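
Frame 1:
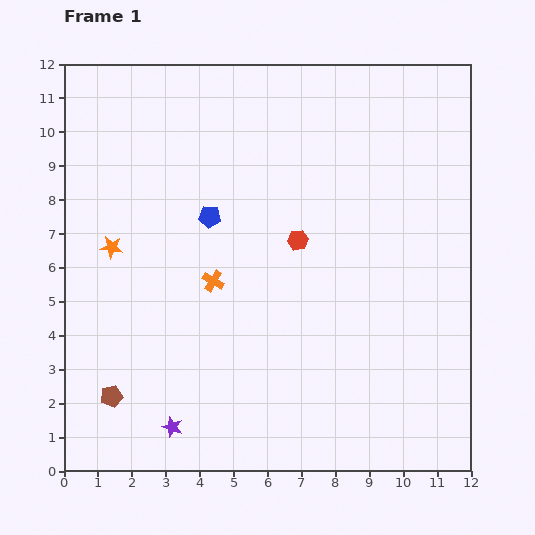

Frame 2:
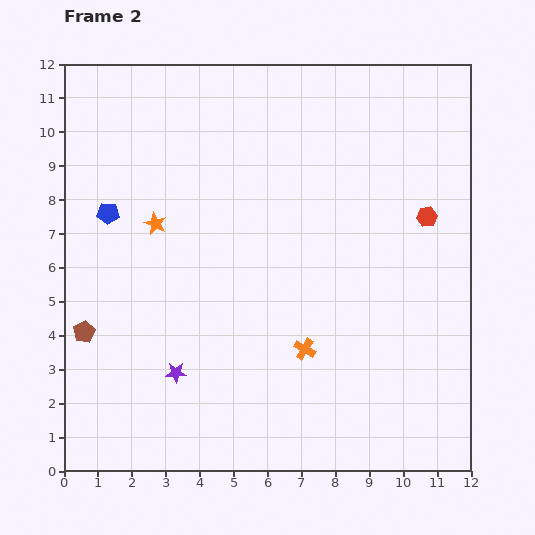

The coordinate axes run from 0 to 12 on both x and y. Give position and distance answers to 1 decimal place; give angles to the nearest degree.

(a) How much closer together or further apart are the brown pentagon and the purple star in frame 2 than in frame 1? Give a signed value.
+1.0

Distance in frame 1: 2.0. Distance in frame 2: 3.0.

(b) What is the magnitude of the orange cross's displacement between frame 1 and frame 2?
3.4

The orange cross moved from (4.4, 5.6) to (7.1, 3.6), a distance of √(2.7² + 2.0²) ≈ 3.4.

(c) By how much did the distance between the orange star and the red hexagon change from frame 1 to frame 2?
+2.5

Distance in frame 1: 5.5. Distance in frame 2: 8.0.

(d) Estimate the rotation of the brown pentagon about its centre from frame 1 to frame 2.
15° counter-clockwise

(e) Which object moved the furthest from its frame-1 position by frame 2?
the red hexagon

(moved 3.9; next 3.4)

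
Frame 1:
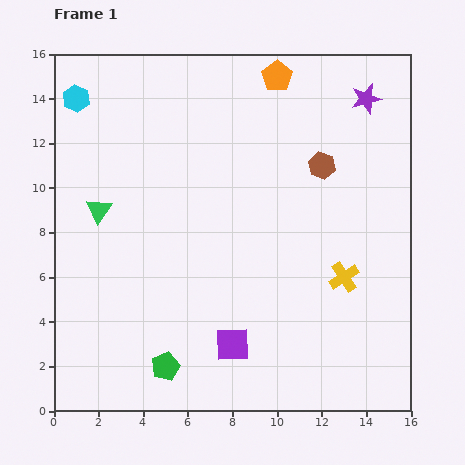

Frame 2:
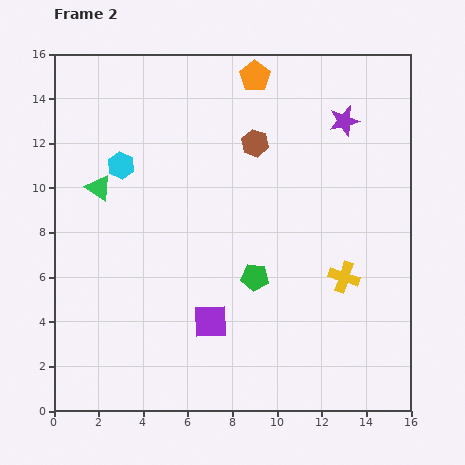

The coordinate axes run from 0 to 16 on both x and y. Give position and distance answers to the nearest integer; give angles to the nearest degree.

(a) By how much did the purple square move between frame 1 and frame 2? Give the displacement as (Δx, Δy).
(-1, 1)

The purple square was at (8, 3) in frame 1 and (7, 4) in frame 2.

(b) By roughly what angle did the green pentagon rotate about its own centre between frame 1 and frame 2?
29° clockwise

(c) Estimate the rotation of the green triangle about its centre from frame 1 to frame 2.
31° counter-clockwise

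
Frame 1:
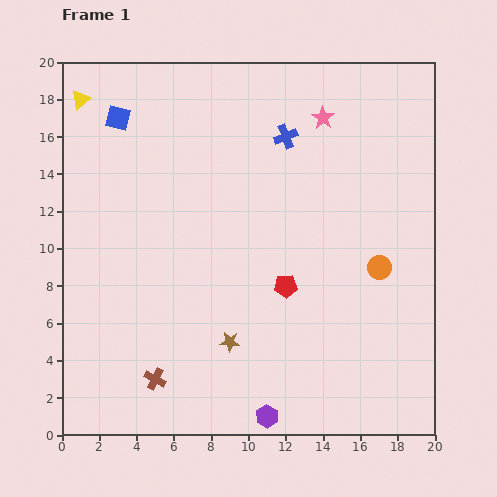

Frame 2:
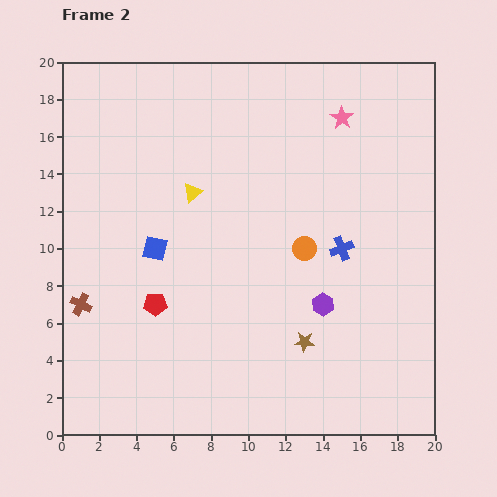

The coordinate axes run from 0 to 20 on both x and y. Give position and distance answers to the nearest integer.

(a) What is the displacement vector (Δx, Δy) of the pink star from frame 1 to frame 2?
(1, 0)

The pink star was at (14, 17) in frame 1 and (15, 17) in frame 2.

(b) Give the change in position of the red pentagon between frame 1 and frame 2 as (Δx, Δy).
(-7, -1)

The red pentagon was at (12, 8) in frame 1 and (5, 7) in frame 2.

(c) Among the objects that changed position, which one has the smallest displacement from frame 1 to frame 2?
the pink star

(moved 1)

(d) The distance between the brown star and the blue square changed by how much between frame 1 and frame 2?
-4

Distance in frame 1: 13. Distance in frame 2: 9.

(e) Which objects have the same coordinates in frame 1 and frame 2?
none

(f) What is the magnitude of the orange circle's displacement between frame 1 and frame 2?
4

The orange circle moved from (17, 9) to (13, 10), a distance of √(4² + 1²) ≈ 4.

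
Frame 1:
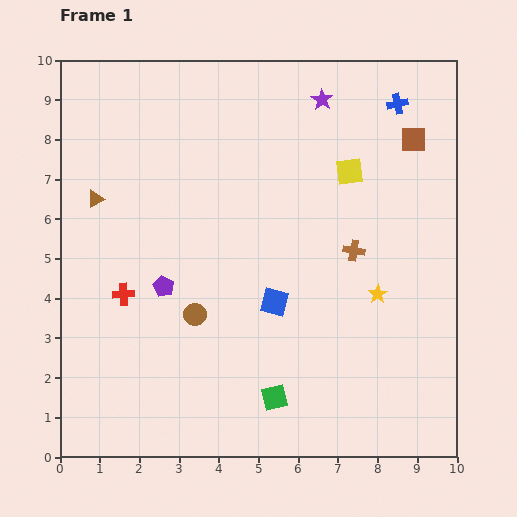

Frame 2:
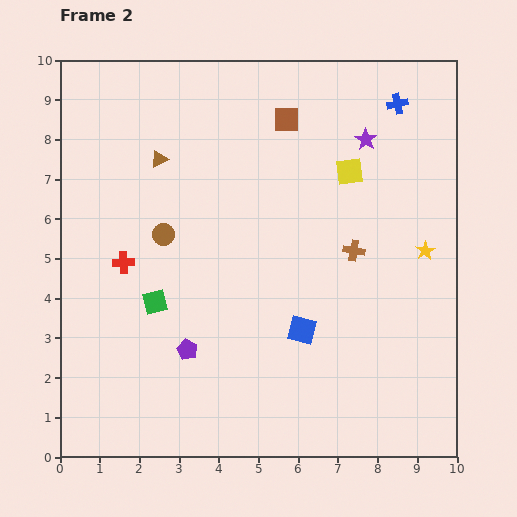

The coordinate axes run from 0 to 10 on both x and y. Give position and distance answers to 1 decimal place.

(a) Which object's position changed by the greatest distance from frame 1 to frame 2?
the green square

(moved 3.8; next 3.2)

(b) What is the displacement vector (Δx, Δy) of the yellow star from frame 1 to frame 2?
(1.2, 1.1)

The yellow star was at (8.0, 4.1) in frame 1 and (9.2, 5.2) in frame 2.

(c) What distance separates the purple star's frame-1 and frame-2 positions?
1.5

The purple star moved from (6.6, 9.0) to (7.7, 8.0), a distance of √(1.1² + 1.0²) ≈ 1.5.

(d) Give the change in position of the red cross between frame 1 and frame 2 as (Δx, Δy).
(0.0, 0.8)

The red cross was at (1.6, 4.1) in frame 1 and (1.6, 4.9) in frame 2.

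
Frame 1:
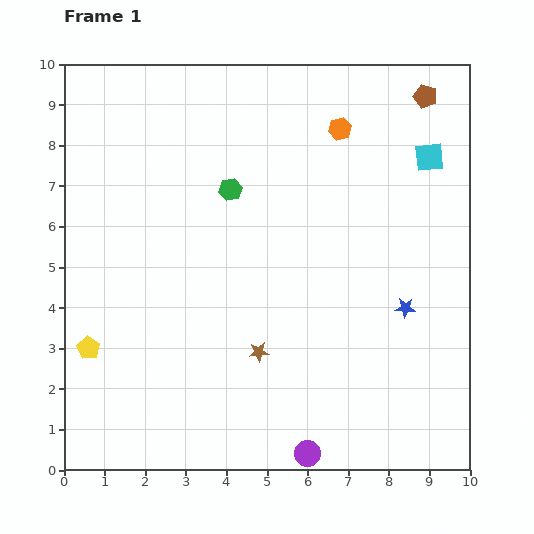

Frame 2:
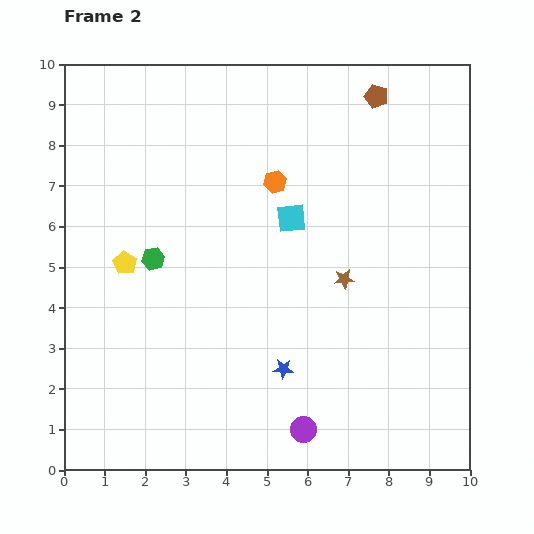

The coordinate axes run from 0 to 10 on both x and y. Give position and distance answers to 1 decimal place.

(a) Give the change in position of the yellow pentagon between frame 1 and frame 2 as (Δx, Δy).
(0.9, 2.1)

The yellow pentagon was at (0.6, 3.0) in frame 1 and (1.5, 5.1) in frame 2.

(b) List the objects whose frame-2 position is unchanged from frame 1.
none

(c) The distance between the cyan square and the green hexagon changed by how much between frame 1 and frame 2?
-1.5

Distance in frame 1: 5.0. Distance in frame 2: 3.5.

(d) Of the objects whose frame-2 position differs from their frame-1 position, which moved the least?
the purple circle

(moved 0.6)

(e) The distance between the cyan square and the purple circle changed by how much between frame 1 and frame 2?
-2.7

Distance in frame 1: 7.9. Distance in frame 2: 5.2.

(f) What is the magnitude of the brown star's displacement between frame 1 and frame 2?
2.8

The brown star moved from (4.8, 2.9) to (6.9, 4.7), a distance of √(2.1² + 1.8²) ≈ 2.8.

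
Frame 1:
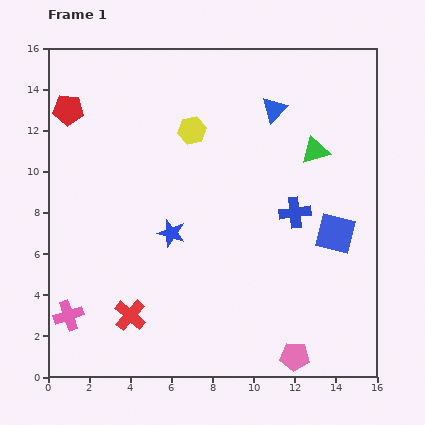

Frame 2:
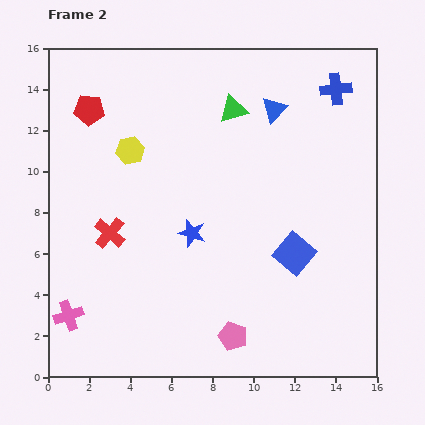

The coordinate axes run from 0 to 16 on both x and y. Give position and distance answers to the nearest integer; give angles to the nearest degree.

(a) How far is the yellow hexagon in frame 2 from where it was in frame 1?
3

The yellow hexagon moved from (7, 12) to (4, 11), a distance of √(3² + 1²) ≈ 3.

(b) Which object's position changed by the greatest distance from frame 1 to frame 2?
the blue cross

(moved 6; next 4)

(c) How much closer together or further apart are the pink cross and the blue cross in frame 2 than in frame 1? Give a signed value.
+5

Distance in frame 1: 12. Distance in frame 2: 17.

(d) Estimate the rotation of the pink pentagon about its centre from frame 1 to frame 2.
16° clockwise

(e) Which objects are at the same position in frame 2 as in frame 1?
the blue triangle, the pink cross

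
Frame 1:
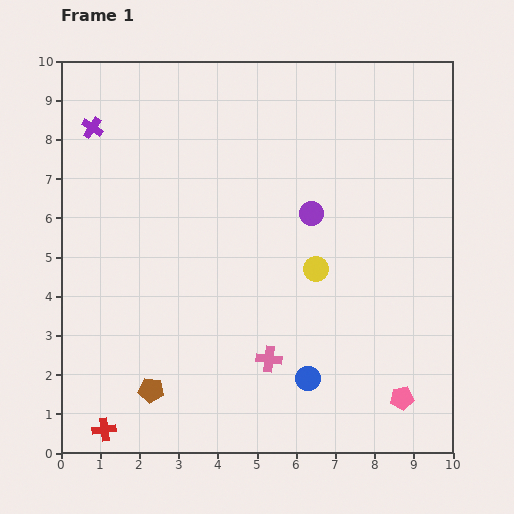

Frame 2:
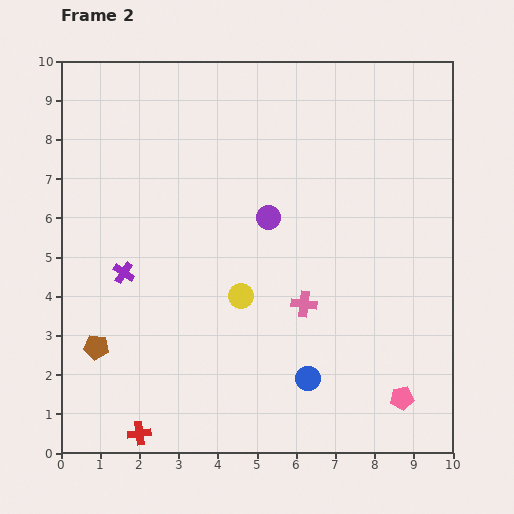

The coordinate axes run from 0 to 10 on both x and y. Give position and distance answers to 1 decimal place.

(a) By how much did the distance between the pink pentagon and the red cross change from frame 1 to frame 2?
-0.8

Distance in frame 1: 7.6. Distance in frame 2: 6.8.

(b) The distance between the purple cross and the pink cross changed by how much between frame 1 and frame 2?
-2.7

Distance in frame 1: 7.4. Distance in frame 2: 4.7.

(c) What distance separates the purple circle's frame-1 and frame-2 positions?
1.1

The purple circle moved from (6.4, 6.1) to (5.3, 6.0), a distance of √(1.1² + 0.1²) ≈ 1.1.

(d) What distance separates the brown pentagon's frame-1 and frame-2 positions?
1.8

The brown pentagon moved from (2.3, 1.6) to (0.9, 2.7), a distance of √(1.4² + 1.1²) ≈ 1.8.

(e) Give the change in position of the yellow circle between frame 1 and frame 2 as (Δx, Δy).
(-1.9, -0.7)

The yellow circle was at (6.5, 4.7) in frame 1 and (4.6, 4.0) in frame 2.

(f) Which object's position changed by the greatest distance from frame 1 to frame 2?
the purple cross

(moved 3.8; next 2.0)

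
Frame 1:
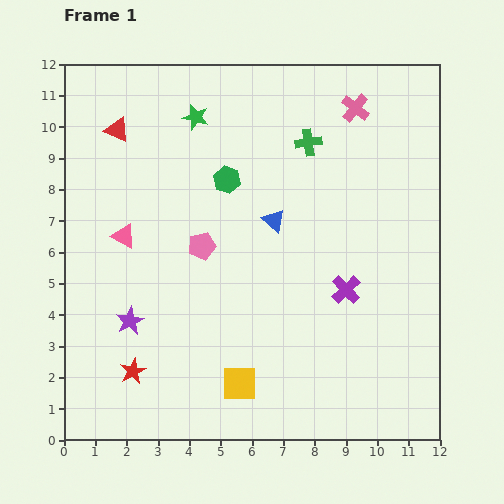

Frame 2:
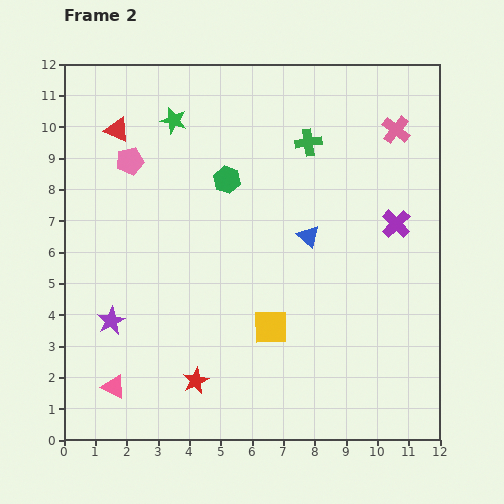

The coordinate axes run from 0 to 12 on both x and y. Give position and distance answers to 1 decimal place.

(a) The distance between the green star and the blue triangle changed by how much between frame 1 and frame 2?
+1.6

Distance in frame 1: 4.1. Distance in frame 2: 5.7.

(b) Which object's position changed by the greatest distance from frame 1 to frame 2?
the pink triangle

(moved 4.8; next 3.5)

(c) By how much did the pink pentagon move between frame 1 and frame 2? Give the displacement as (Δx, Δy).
(-2.3, 2.7)

The pink pentagon was at (4.4, 6.2) in frame 1 and (2.1, 8.9) in frame 2.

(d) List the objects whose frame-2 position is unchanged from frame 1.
the red triangle, the green cross, the green hexagon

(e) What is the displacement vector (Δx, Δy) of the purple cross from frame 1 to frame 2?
(1.6, 2.1)

The purple cross was at (9.0, 4.8) in frame 1 and (10.6, 6.9) in frame 2.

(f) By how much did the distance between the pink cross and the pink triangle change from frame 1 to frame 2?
+3.7

Distance in frame 1: 8.5. Distance in frame 2: 12.2.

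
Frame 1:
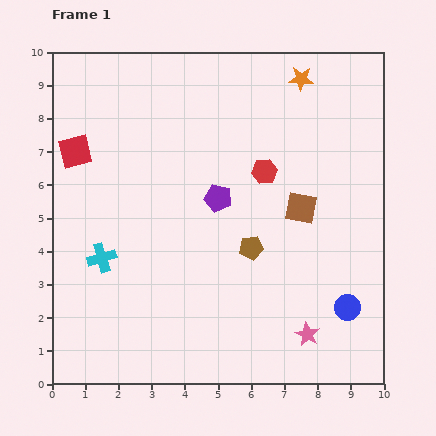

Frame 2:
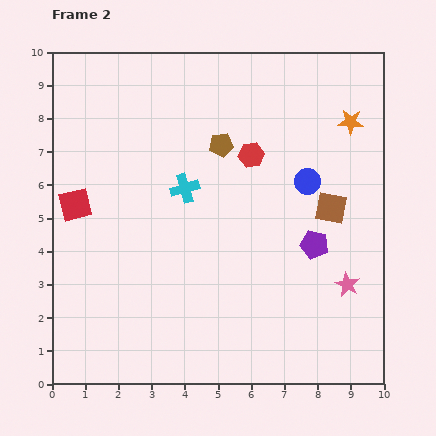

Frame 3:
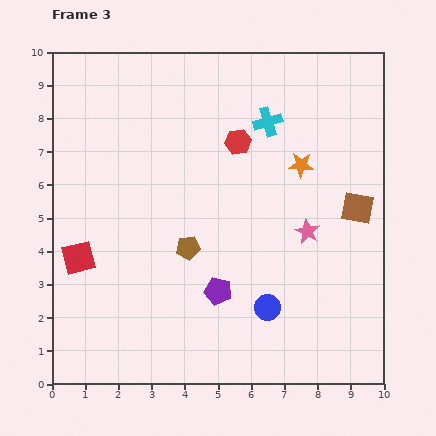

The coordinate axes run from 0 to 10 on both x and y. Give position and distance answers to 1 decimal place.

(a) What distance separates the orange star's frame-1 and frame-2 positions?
2.0

The orange star moved from (7.5, 9.2) to (9.0, 7.9), a distance of √(1.5² + 1.3²) ≈ 2.0.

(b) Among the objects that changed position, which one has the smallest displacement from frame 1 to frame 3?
the red hexagon

(moved 1.2)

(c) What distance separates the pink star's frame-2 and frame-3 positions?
2.0

The pink star moved from (8.9, 3.0) to (7.7, 4.6), a distance of √(1.2² + 1.6²) ≈ 2.0.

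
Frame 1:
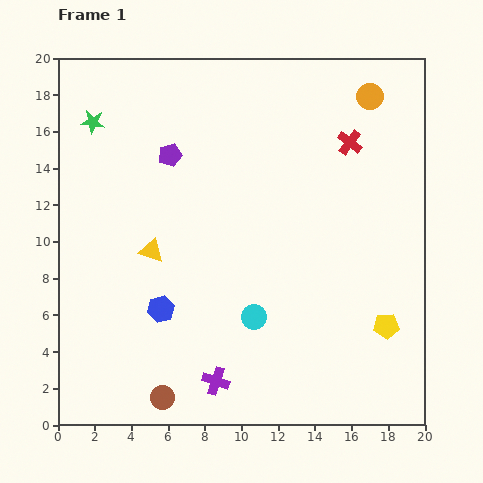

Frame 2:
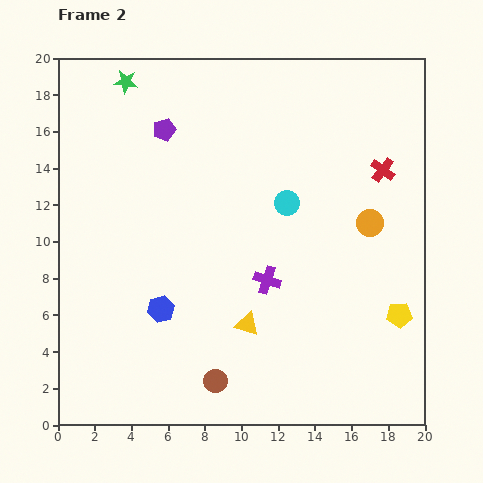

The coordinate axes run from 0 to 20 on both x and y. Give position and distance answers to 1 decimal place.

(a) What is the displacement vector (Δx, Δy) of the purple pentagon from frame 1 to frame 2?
(-0.3, 1.4)

The purple pentagon was at (6.1, 14.7) in frame 1 and (5.8, 16.1) in frame 2.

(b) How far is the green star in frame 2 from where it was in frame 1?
2.8

The green star moved from (1.9, 16.5) to (3.7, 18.7), a distance of √(1.8² + 2.2²) ≈ 2.8.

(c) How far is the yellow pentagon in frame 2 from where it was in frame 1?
0.9

The yellow pentagon moved from (17.9, 5.4) to (18.6, 6.0), a distance of √(0.7² + 0.6²) ≈ 0.9.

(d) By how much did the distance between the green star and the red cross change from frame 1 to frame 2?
+0.8

Distance in frame 1: 14.0. Distance in frame 2: 14.8.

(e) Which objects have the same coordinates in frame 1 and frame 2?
the blue hexagon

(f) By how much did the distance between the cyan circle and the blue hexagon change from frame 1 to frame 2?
+3.9

Distance in frame 1: 5.1. Distance in frame 2: 9.0.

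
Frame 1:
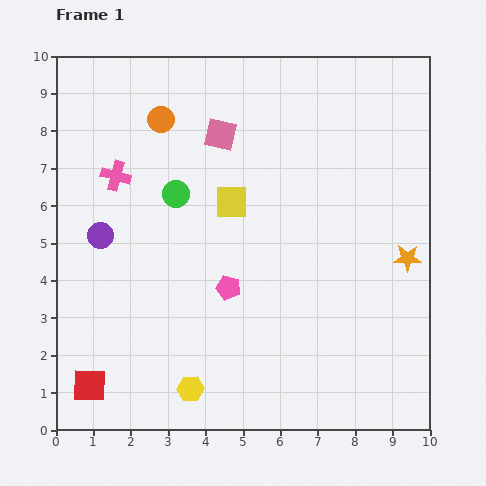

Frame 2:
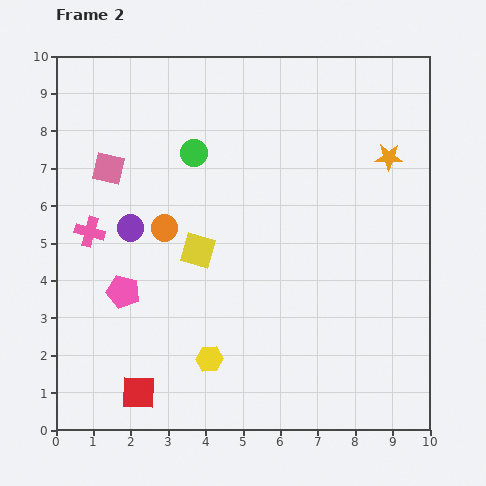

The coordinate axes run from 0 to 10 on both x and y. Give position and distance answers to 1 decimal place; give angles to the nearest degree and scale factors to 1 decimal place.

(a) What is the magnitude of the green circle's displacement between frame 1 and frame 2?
1.2

The green circle moved from (3.2, 6.3) to (3.7, 7.4), a distance of √(0.5² + 1.1²) ≈ 1.2.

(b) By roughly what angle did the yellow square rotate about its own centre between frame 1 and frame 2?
16° clockwise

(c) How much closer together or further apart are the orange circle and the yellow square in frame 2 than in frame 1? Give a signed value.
-1.8

Distance in frame 1: 2.9. Distance in frame 2: 1.1.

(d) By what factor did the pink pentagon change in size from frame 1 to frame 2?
1.4×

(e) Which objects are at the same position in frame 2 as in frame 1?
none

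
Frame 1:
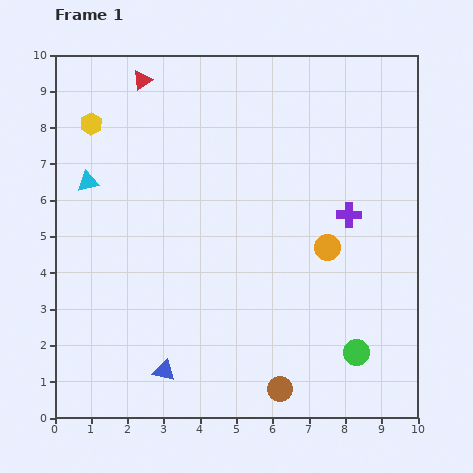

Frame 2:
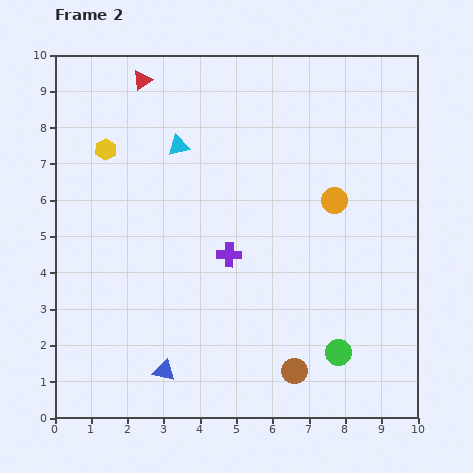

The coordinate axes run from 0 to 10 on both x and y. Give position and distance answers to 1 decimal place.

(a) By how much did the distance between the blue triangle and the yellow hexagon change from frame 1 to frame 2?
-0.8

Distance in frame 1: 7.1. Distance in frame 2: 6.3.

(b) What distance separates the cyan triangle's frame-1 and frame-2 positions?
2.7

The cyan triangle moved from (0.9, 6.5) to (3.4, 7.5), a distance of √(2.5² + 1.0²) ≈ 2.7.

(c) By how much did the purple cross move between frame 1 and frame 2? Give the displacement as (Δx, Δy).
(-3.3, -1.1)

The purple cross was at (8.1, 5.6) in frame 1 and (4.8, 4.5) in frame 2.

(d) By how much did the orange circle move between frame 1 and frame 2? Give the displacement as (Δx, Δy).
(0.2, 1.3)

The orange circle was at (7.5, 4.7) in frame 1 and (7.7, 6.0) in frame 2.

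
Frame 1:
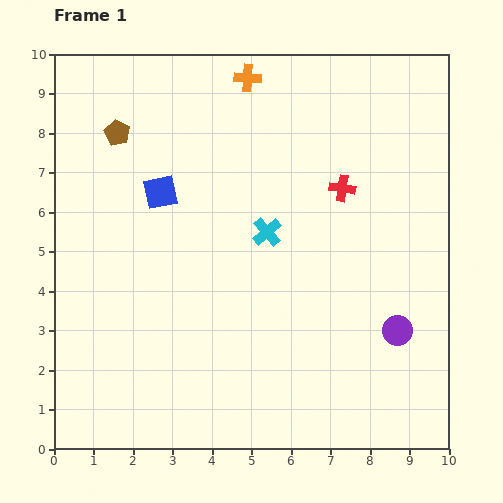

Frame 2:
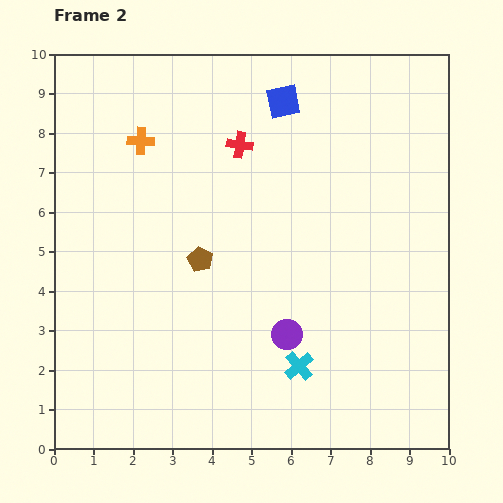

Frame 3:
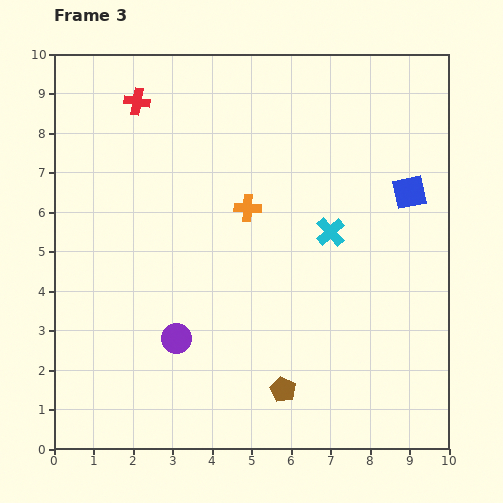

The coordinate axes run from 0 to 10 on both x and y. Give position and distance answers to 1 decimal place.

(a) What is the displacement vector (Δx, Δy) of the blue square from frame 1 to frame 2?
(3.1, 2.3)

The blue square was at (2.7, 6.5) in frame 1 and (5.8, 8.8) in frame 2.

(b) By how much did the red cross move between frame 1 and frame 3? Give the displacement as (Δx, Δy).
(-5.2, 2.2)

The red cross was at (7.3, 6.6) in frame 1 and (2.1, 8.8) in frame 3.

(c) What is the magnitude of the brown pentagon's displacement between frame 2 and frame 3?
3.9

The brown pentagon moved from (3.7, 4.8) to (5.8, 1.5), a distance of √(2.1² + 3.3²) ≈ 3.9.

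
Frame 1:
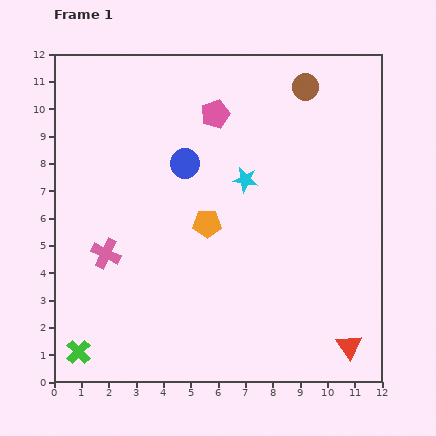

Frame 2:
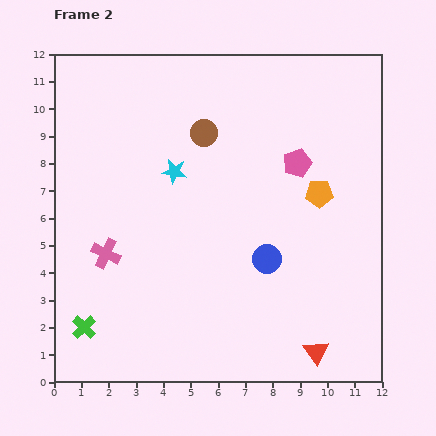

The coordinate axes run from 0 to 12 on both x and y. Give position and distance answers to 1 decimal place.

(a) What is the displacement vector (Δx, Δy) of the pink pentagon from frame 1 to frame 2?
(3.0, -1.8)

The pink pentagon was at (5.9, 9.8) in frame 1 and (8.9, 8.0) in frame 2.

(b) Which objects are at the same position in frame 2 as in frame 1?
the pink cross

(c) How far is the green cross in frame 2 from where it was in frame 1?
0.9

The green cross moved from (0.9, 1.1) to (1.1, 2.0), a distance of √(0.2² + 0.9²) ≈ 0.9.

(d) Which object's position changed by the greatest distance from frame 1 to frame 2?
the blue circle

(moved 4.6; next 4.2)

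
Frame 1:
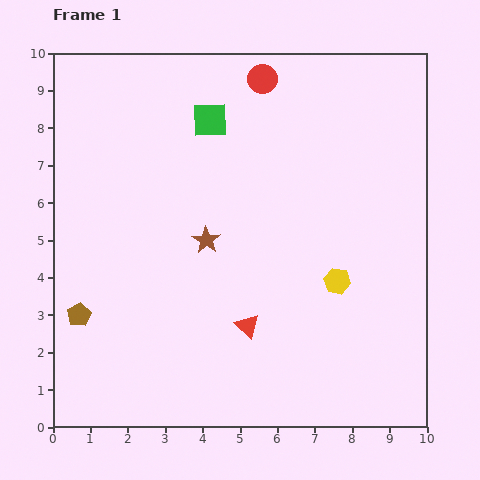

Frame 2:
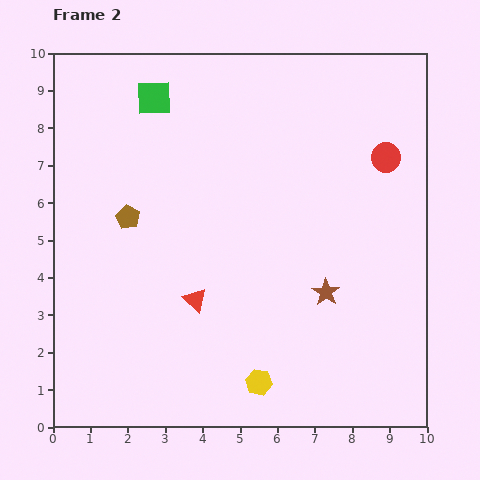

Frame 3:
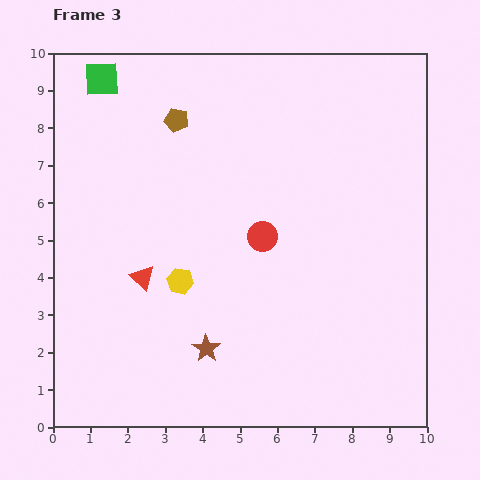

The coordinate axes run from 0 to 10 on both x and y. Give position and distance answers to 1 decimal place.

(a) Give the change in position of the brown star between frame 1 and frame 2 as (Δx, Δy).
(3.2, -1.4)

The brown star was at (4.1, 5.0) in frame 1 and (7.3, 3.6) in frame 2.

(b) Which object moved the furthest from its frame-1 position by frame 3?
the brown pentagon

(moved 5.8; next 4.2)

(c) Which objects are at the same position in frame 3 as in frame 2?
none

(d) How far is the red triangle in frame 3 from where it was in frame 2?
1.5

The red triangle moved from (3.8, 3.4) to (2.4, 4.0), a distance of √(1.4² + 0.6²) ≈ 1.5.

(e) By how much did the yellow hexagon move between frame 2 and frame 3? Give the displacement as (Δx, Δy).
(-2.1, 2.7)

The yellow hexagon was at (5.5, 1.2) in frame 2 and (3.4, 3.9) in frame 3.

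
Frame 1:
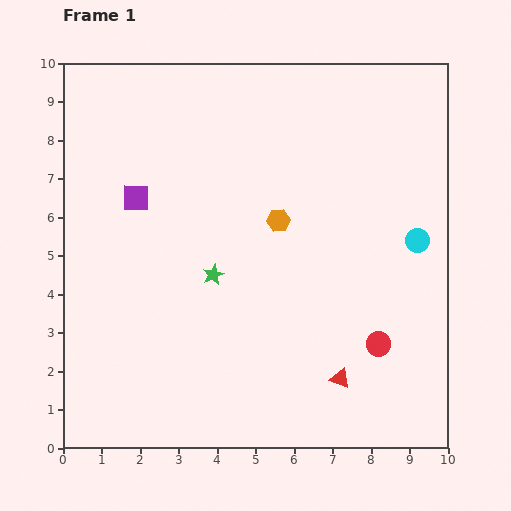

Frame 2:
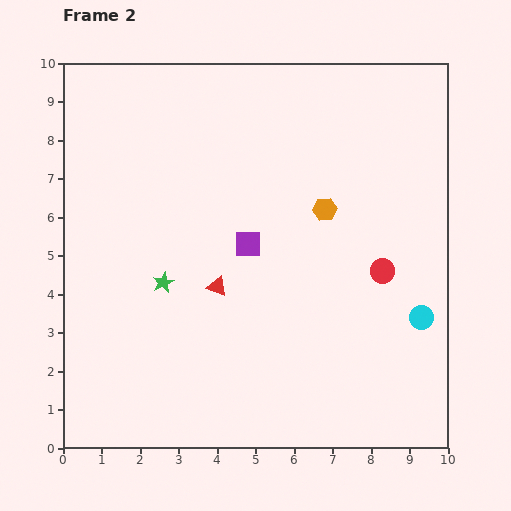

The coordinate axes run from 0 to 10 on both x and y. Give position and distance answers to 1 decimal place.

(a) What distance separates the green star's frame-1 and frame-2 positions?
1.3

The green star moved from (3.9, 4.5) to (2.6, 4.3), a distance of √(1.3² + 0.2²) ≈ 1.3.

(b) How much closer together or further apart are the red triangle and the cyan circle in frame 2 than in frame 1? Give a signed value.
+1.3

Distance in frame 1: 4.1. Distance in frame 2: 5.4.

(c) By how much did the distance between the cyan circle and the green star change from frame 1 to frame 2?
+1.4

Distance in frame 1: 5.4. Distance in frame 2: 6.8.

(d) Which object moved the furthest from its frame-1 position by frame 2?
the red triangle

(moved 4.0; next 3.1)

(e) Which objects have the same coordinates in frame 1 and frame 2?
none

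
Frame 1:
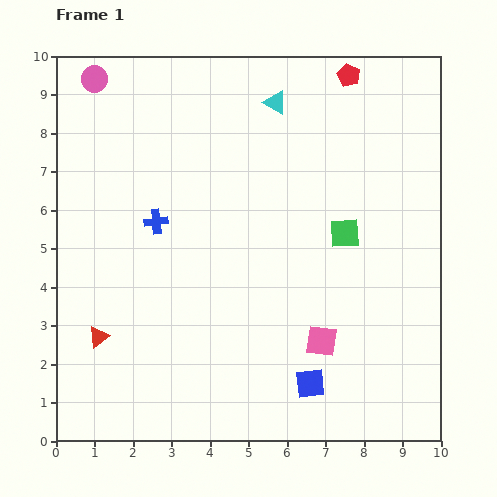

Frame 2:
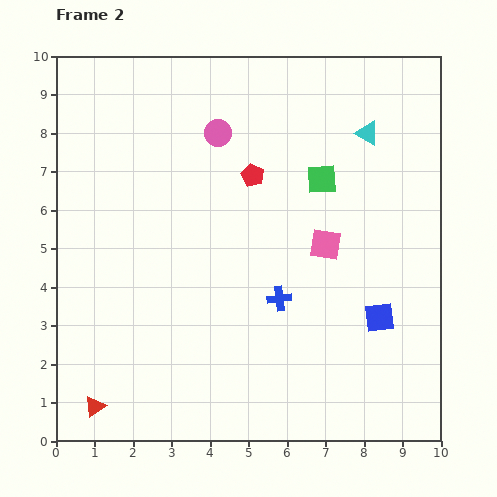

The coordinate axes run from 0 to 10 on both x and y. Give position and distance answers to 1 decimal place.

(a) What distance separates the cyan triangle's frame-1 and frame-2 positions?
2.5

The cyan triangle moved from (5.7, 8.8) to (8.1, 8.0), a distance of √(2.4² + 0.8²) ≈ 2.5.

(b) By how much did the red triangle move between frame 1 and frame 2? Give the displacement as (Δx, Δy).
(-0.1, -1.8)

The red triangle was at (1.1, 2.7) in frame 1 and (1.0, 0.9) in frame 2.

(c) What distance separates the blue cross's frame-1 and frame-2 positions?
3.8

The blue cross moved from (2.6, 5.7) to (5.8, 3.7), a distance of √(3.2² + 2.0²) ≈ 3.8.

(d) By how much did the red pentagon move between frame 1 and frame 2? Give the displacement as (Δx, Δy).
(-2.5, -2.6)

The red pentagon was at (7.6, 9.5) in frame 1 and (5.1, 6.9) in frame 2.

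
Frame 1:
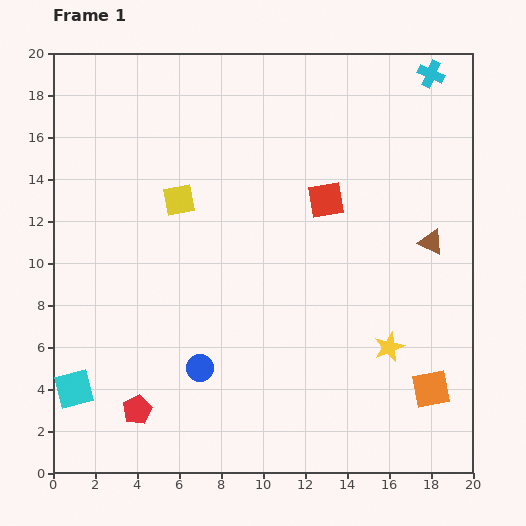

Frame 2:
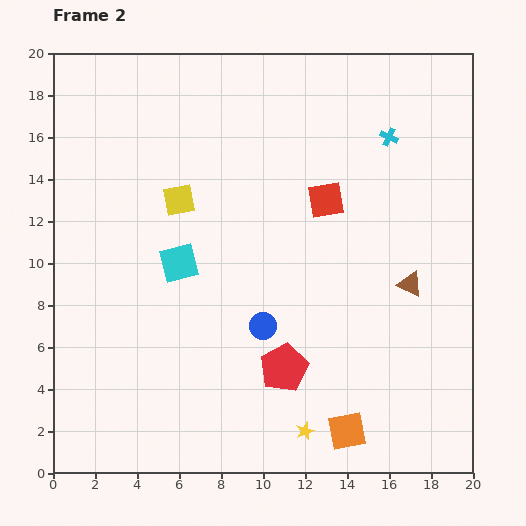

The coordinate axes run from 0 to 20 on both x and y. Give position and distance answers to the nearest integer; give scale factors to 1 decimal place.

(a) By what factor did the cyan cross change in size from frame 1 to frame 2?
0.7×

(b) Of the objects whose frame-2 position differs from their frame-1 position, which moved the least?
the brown triangle

(moved 2)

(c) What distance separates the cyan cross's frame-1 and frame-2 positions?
4

The cyan cross moved from (18, 19) to (16, 16), a distance of √(2² + 3²) ≈ 4.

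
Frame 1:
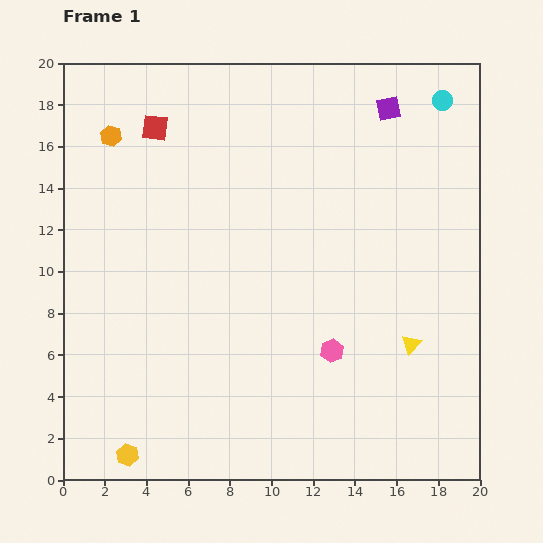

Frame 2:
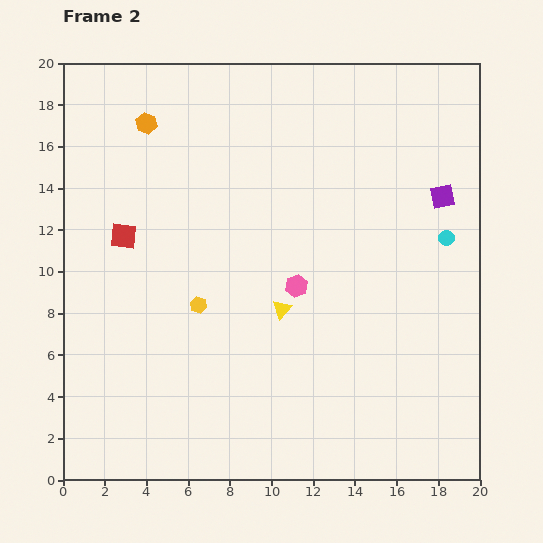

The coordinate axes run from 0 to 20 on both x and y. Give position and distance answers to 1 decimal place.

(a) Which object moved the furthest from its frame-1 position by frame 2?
the yellow hexagon

(moved 8.0; next 6.6)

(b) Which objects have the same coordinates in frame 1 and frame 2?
none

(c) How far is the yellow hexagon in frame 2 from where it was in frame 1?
8.0

The yellow hexagon moved from (3.1, 1.2) to (6.5, 8.4), a distance of √(3.4² + 7.2²) ≈ 8.0.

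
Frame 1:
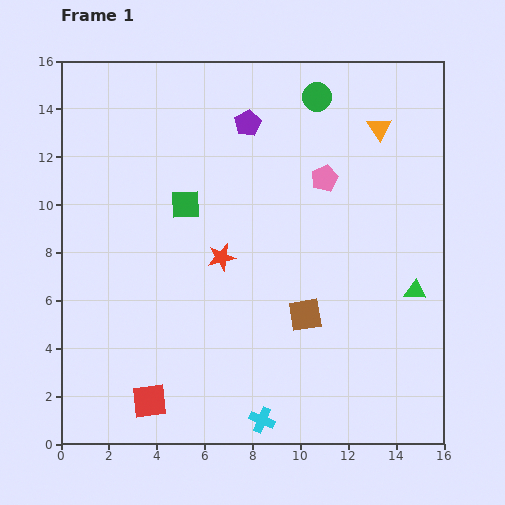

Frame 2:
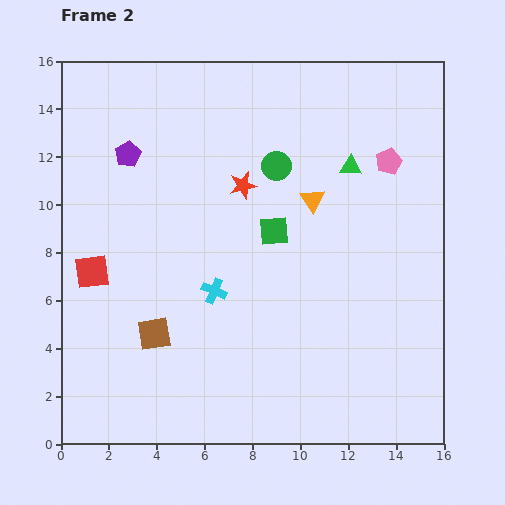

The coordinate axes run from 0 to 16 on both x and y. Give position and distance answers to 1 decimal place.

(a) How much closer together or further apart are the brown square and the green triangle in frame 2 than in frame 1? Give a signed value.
+6.1

Distance in frame 1: 4.7. Distance in frame 2: 10.8.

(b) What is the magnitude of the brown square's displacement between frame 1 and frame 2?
6.4

The brown square moved from (10.2, 5.4) to (3.9, 4.6), a distance of √(6.3² + 0.8²) ≈ 6.4.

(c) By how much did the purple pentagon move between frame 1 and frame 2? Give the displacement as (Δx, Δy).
(-5.0, -1.3)

The purple pentagon was at (7.8, 13.4) in frame 1 and (2.8, 12.1) in frame 2.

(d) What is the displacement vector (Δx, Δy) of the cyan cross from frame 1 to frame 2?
(-2.0, 5.4)

The cyan cross was at (8.4, 1.0) in frame 1 and (6.4, 6.4) in frame 2.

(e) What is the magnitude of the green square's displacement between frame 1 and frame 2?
3.9

The green square moved from (5.2, 10.0) to (8.9, 8.9), a distance of √(3.7² + 1.1²) ≈ 3.9.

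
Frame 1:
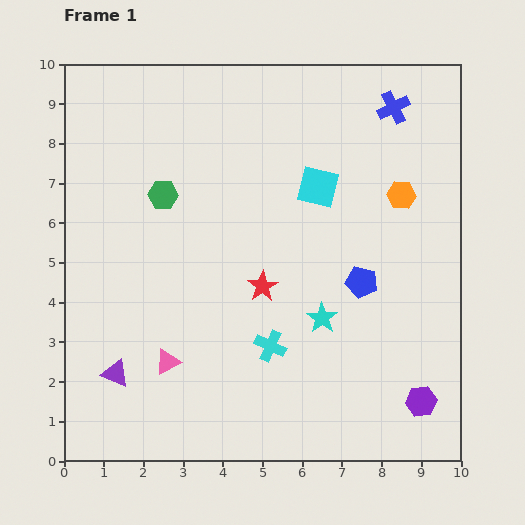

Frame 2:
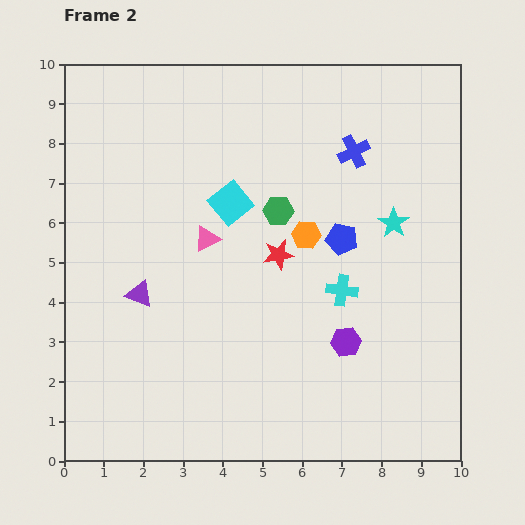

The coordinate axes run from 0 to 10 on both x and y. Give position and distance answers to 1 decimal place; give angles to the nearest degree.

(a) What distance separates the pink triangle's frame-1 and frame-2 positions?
3.3

The pink triangle moved from (2.6, 2.5) to (3.6, 5.6), a distance of √(1.0² + 3.1²) ≈ 3.3.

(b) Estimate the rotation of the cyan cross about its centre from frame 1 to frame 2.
17° counter-clockwise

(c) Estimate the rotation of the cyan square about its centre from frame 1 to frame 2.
38° clockwise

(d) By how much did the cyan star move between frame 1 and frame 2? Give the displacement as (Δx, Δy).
(1.8, 2.4)

The cyan star was at (6.5, 3.6) in frame 1 and (8.3, 6.0) in frame 2.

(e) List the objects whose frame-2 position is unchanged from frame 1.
none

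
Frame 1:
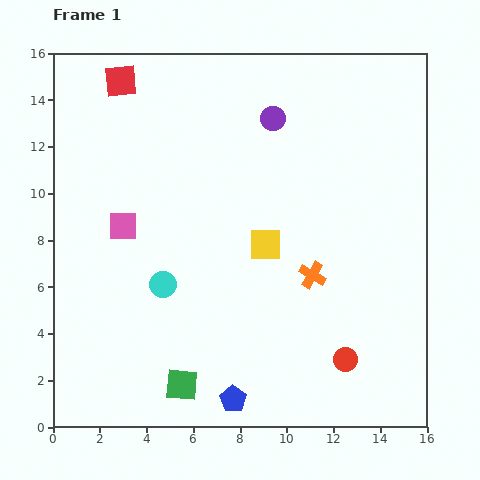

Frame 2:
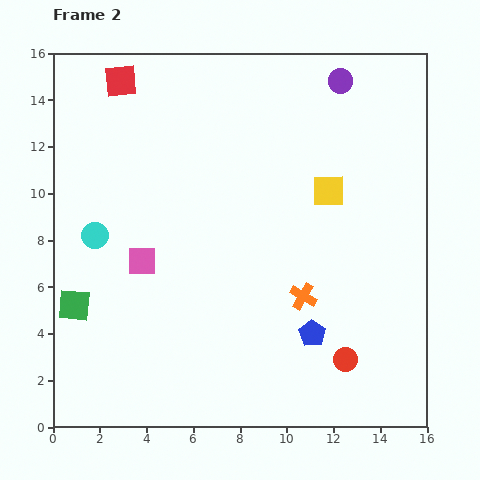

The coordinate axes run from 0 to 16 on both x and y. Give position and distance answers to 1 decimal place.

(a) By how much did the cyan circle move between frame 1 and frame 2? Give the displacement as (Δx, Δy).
(-2.9, 2.1)

The cyan circle was at (4.7, 6.1) in frame 1 and (1.8, 8.2) in frame 2.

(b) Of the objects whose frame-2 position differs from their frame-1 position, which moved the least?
the orange cross

(moved 1.0)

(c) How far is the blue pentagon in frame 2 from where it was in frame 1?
4.4

The blue pentagon moved from (7.7, 1.2) to (11.1, 4.0), a distance of √(3.4² + 2.8²) ≈ 4.4.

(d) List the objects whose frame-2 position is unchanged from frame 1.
the red circle, the red square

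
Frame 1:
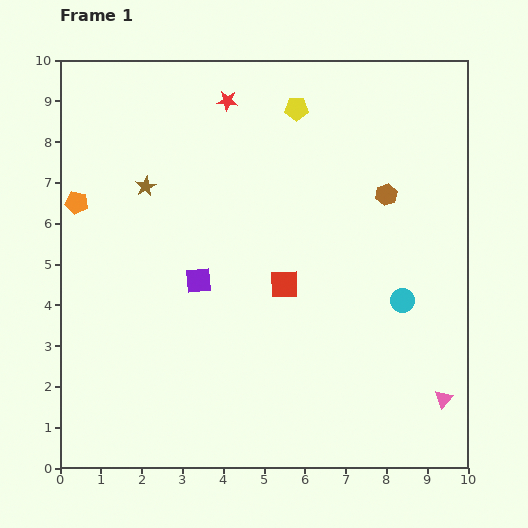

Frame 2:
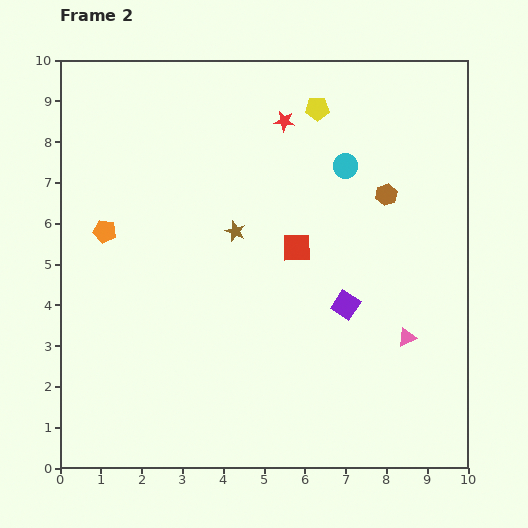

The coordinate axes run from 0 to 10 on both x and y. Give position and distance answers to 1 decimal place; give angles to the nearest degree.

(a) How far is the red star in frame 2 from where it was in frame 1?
1.5

The red star moved from (4.1, 9.0) to (5.5, 8.5), a distance of √(1.4² + 0.5²) ≈ 1.5.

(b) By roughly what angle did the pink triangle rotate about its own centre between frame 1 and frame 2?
24° clockwise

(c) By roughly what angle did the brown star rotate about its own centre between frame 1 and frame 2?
20° counter-clockwise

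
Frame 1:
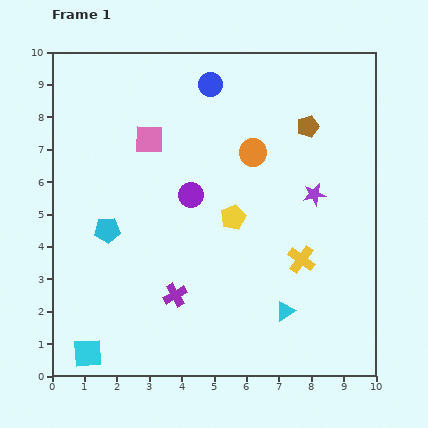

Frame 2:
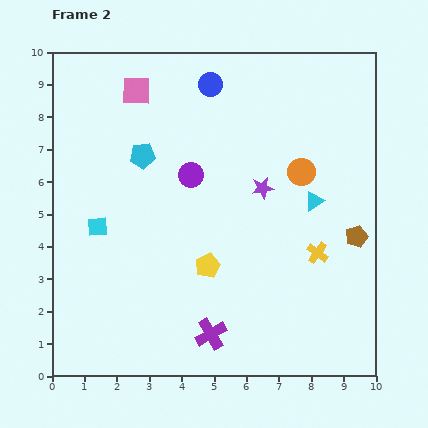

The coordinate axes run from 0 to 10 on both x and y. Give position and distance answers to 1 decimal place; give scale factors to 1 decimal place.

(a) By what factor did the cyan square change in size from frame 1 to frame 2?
0.7×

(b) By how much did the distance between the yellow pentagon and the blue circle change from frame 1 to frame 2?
+1.4

Distance in frame 1: 4.2. Distance in frame 2: 5.6.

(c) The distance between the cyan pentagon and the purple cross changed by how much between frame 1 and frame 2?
+3.0

Distance in frame 1: 2.9. Distance in frame 2: 5.9.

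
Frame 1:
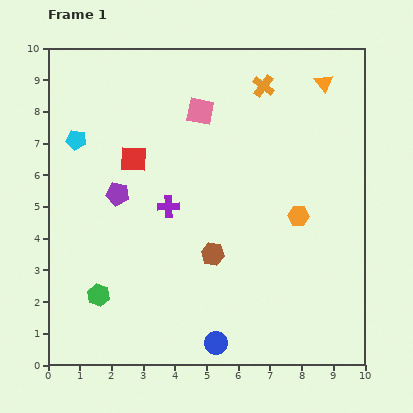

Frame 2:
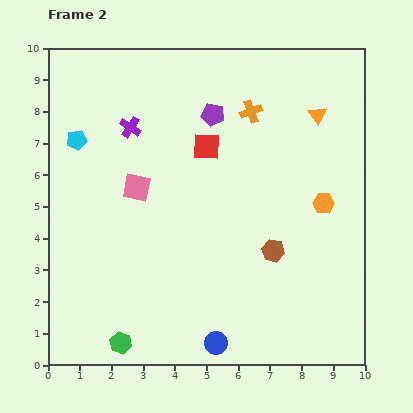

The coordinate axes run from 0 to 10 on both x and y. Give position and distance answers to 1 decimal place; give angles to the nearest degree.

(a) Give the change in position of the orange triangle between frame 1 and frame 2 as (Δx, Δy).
(-0.2, -1.0)

The orange triangle was at (8.7, 8.9) in frame 1 and (8.5, 7.9) in frame 2.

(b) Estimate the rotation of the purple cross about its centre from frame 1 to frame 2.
34° clockwise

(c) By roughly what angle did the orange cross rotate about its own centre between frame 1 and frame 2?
33° clockwise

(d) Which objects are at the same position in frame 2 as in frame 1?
the blue circle, the cyan pentagon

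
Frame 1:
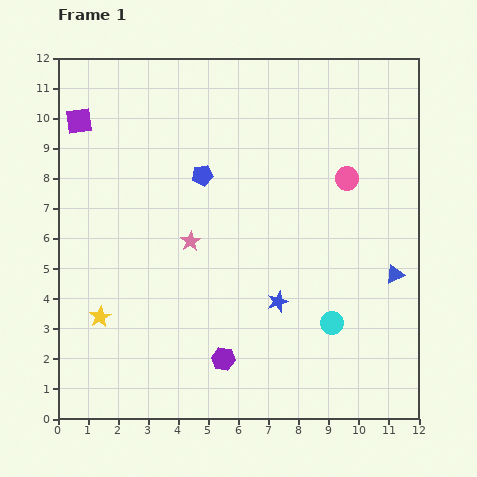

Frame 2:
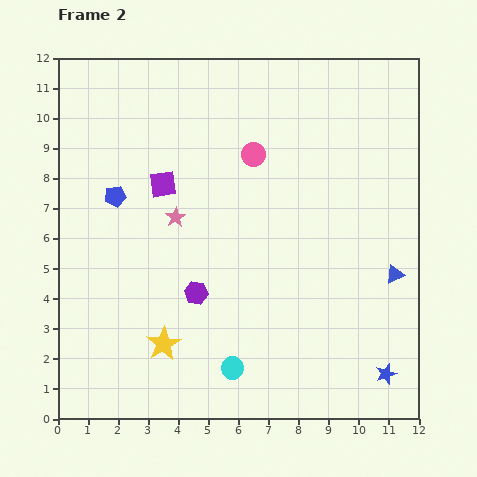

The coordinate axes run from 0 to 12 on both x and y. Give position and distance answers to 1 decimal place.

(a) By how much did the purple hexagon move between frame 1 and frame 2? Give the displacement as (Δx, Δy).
(-0.9, 2.2)

The purple hexagon was at (5.5, 2.0) in frame 1 and (4.6, 4.2) in frame 2.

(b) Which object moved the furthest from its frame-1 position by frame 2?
the blue star

(moved 4.3; next 3.6)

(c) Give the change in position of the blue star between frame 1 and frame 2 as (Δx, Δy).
(3.6, -2.4)

The blue star was at (7.3, 3.9) in frame 1 and (10.9, 1.5) in frame 2.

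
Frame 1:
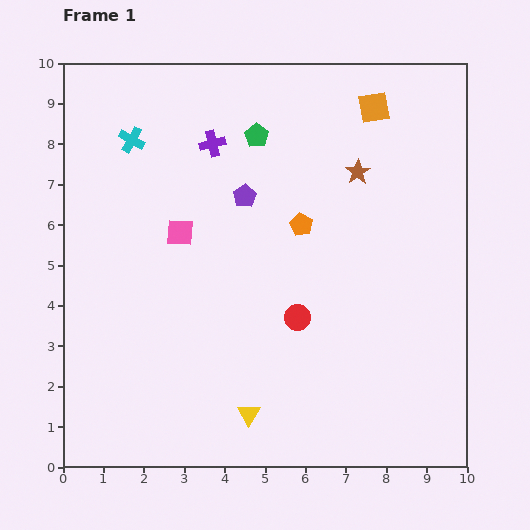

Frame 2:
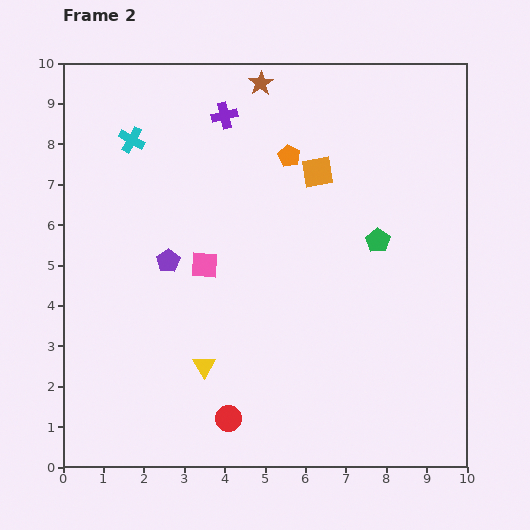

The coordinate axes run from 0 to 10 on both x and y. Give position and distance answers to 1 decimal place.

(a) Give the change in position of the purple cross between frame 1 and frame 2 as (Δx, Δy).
(0.3, 0.7)

The purple cross was at (3.7, 8.0) in frame 1 and (4.0, 8.7) in frame 2.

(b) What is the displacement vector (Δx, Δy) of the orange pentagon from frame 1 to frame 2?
(-0.3, 1.7)

The orange pentagon was at (5.9, 6.0) in frame 1 and (5.6, 7.7) in frame 2.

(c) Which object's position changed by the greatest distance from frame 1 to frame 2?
the green pentagon

(moved 4.0; next 3.3)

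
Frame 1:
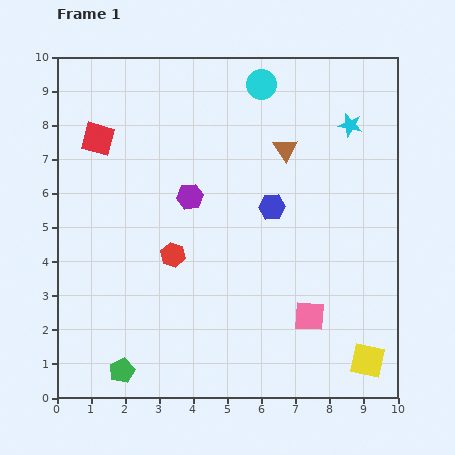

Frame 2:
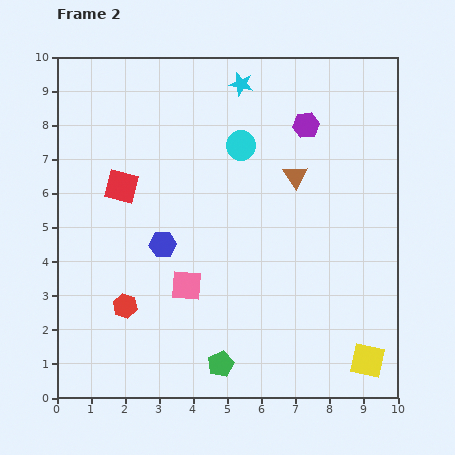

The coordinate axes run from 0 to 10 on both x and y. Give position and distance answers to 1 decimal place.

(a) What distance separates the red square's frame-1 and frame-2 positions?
1.6

The red square moved from (1.2, 7.6) to (1.9, 6.2), a distance of √(0.7² + 1.4²) ≈ 1.6.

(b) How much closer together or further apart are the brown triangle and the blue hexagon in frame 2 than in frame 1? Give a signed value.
+2.7

Distance in frame 1: 1.7. Distance in frame 2: 4.4.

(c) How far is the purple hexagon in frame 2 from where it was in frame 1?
4.0

The purple hexagon moved from (3.9, 5.9) to (7.3, 8.0), a distance of √(3.4² + 2.1²) ≈ 4.0.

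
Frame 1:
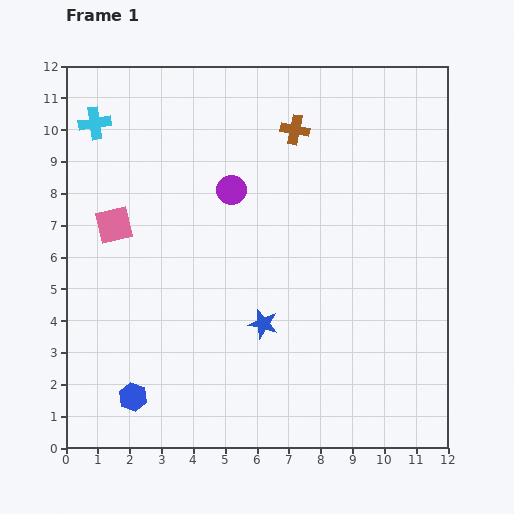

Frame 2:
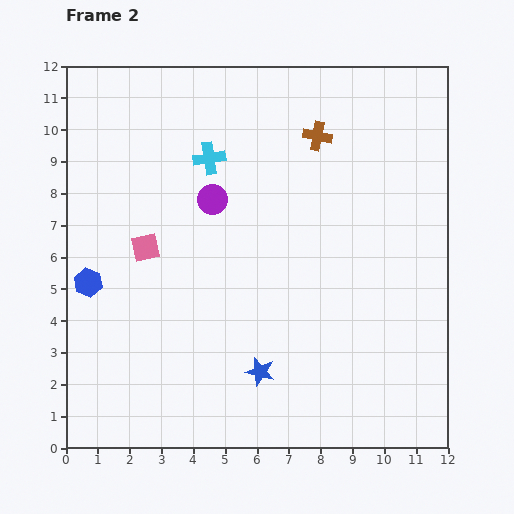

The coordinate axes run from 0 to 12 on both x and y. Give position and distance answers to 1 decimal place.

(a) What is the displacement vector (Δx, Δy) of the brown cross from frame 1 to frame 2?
(0.7, -0.2)

The brown cross was at (7.2, 10.0) in frame 1 and (7.9, 9.8) in frame 2.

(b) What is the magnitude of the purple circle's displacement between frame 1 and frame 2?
0.7

The purple circle moved from (5.2, 8.1) to (4.6, 7.8), a distance of √(0.6² + 0.3²) ≈ 0.7.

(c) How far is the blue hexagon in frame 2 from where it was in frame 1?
3.9

The blue hexagon moved from (2.1, 1.6) to (0.7, 5.2), a distance of √(1.4² + 3.6²) ≈ 3.9.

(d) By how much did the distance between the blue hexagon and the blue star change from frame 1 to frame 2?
+1.4

Distance in frame 1: 4.7. Distance in frame 2: 6.1.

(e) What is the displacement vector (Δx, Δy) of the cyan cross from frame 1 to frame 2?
(3.6, -1.1)

The cyan cross was at (0.9, 10.2) in frame 1 and (4.5, 9.1) in frame 2.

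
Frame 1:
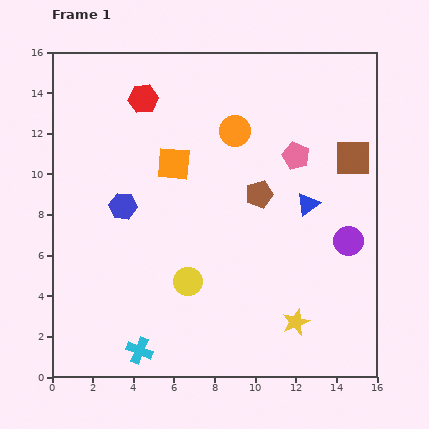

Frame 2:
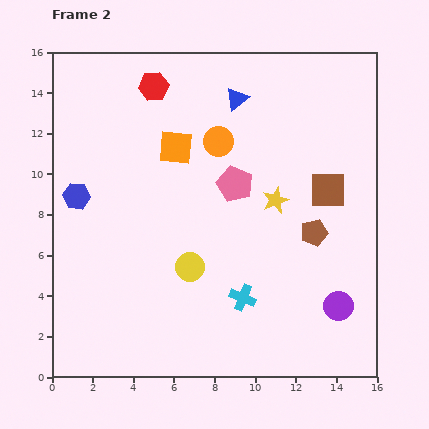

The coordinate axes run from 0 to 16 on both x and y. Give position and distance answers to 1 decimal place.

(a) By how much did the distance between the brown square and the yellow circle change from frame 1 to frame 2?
-2.3

Distance in frame 1: 10.1. Distance in frame 2: 7.8.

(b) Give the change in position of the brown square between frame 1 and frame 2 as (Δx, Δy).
(-1.2, -1.6)

The brown square was at (14.8, 10.8) in frame 1 and (13.6, 9.2) in frame 2.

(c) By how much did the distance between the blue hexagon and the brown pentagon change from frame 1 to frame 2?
+5.1

Distance in frame 1: 6.7. Distance in frame 2: 11.8.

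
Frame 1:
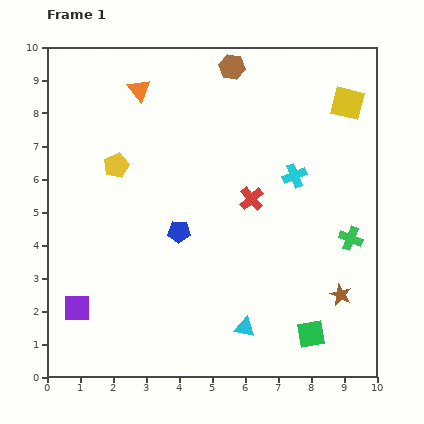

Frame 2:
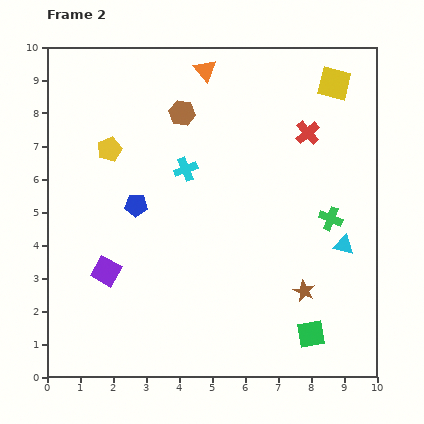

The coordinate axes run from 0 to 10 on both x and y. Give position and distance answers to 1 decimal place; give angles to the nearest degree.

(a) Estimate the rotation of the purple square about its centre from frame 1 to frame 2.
29° clockwise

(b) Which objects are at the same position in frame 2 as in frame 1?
the green square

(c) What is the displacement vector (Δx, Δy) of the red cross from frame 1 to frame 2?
(1.7, 2.0)

The red cross was at (6.2, 5.4) in frame 1 and (7.9, 7.4) in frame 2.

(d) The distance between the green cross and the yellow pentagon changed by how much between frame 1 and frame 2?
-0.4

Distance in frame 1: 7.4. Distance in frame 2: 7.0.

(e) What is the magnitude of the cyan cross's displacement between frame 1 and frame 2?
3.3

The cyan cross moved from (7.5, 6.1) to (4.2, 6.3), a distance of √(3.3² + 0.2²) ≈ 3.3.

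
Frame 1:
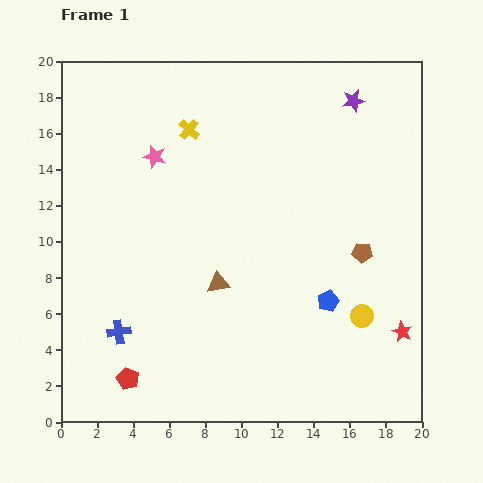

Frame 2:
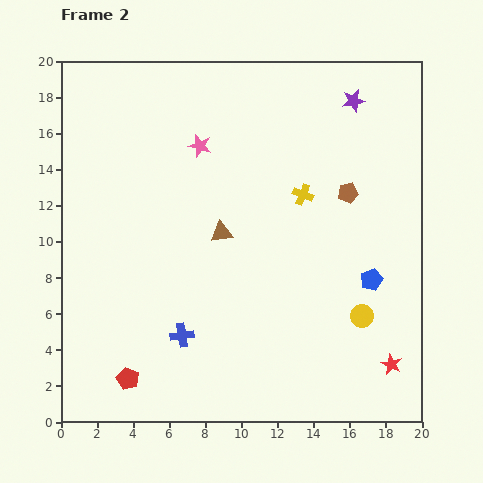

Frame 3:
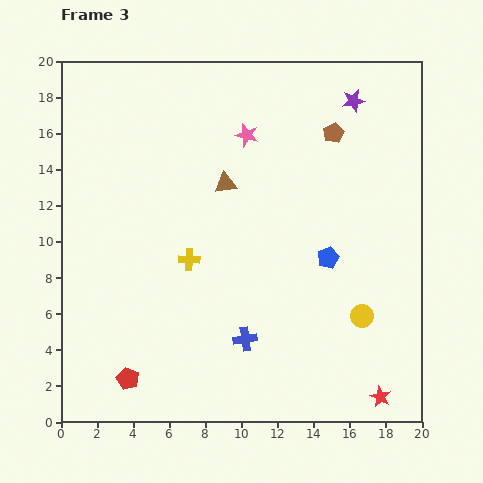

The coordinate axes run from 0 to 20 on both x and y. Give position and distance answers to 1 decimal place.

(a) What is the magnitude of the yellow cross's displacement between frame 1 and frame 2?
7.3

The yellow cross moved from (7.1, 16.2) to (13.4, 12.6), a distance of √(6.3² + 3.6²) ≈ 7.3.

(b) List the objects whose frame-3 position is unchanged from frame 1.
the purple star, the yellow circle, the red pentagon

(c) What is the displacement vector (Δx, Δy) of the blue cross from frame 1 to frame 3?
(7.0, -0.4)

The blue cross was at (3.2, 5.0) in frame 1 and (10.2, 4.6) in frame 3.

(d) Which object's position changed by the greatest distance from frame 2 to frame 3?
the yellow cross

(moved 7.3; next 3.5)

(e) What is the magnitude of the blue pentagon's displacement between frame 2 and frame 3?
2.7

The blue pentagon moved from (17.2, 7.9) to (14.8, 9.1), a distance of √(2.4² + 1.2²) ≈ 2.7.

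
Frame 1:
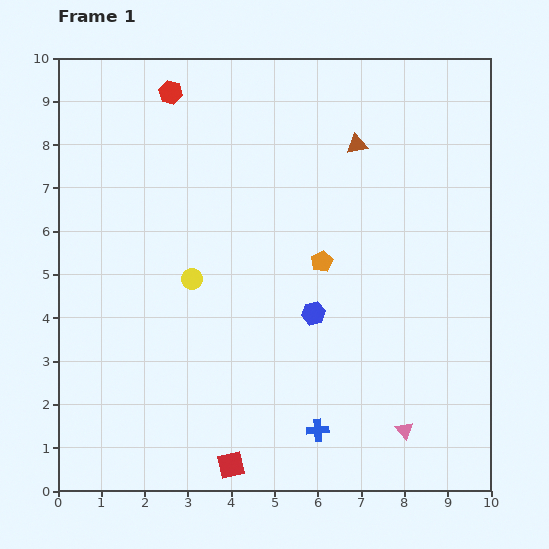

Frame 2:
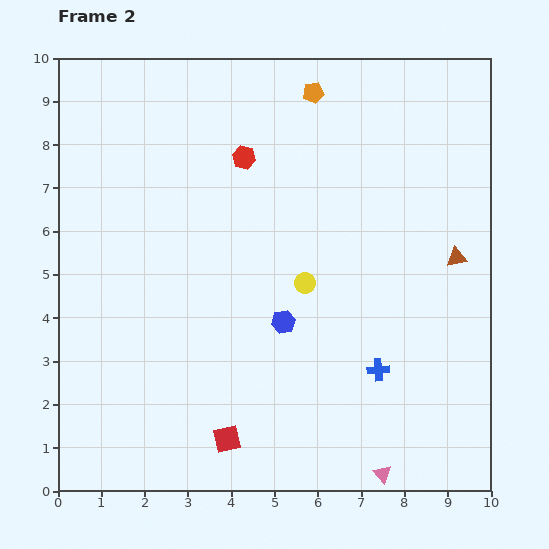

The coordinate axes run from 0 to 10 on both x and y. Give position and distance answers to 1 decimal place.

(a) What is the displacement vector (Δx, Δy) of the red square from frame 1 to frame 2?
(-0.1, 0.6)

The red square was at (4.0, 0.6) in frame 1 and (3.9, 1.2) in frame 2.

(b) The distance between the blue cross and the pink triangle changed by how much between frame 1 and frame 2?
+0.4

Distance in frame 1: 2.0. Distance in frame 2: 2.4.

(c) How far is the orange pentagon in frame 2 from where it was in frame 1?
3.9

The orange pentagon moved from (6.1, 5.3) to (5.9, 9.2), a distance of √(0.2² + 3.9²) ≈ 3.9.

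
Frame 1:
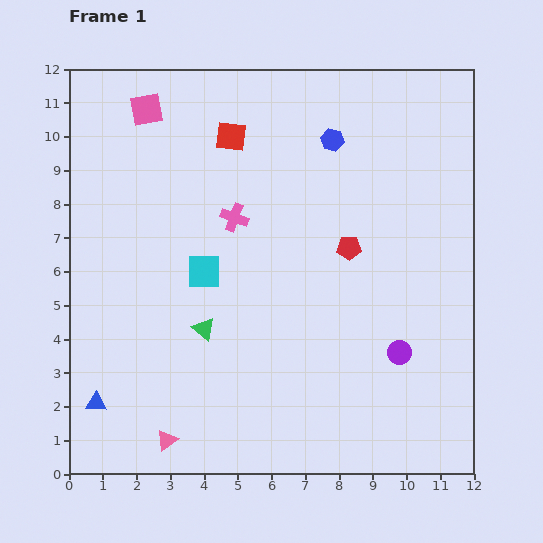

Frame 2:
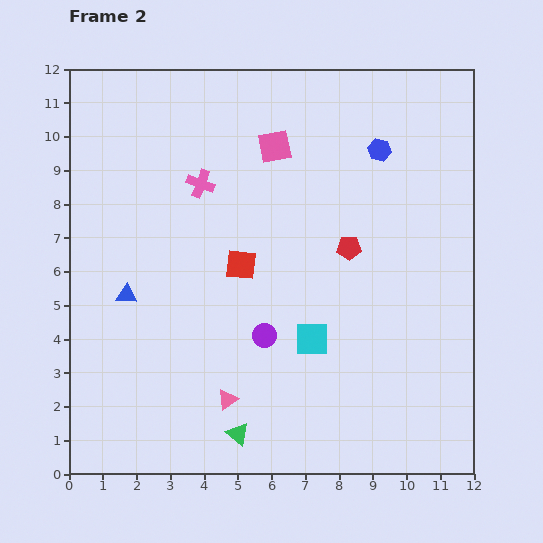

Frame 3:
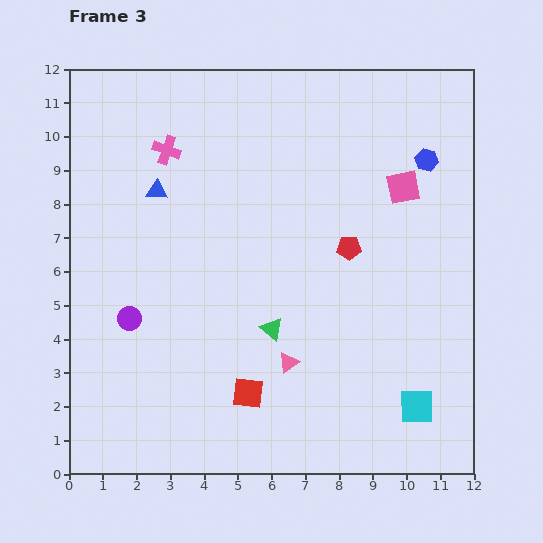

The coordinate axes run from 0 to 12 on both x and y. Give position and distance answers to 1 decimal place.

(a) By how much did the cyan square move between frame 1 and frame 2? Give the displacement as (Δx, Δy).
(3.2, -2.0)

The cyan square was at (4.0, 6.0) in frame 1 and (7.2, 4.0) in frame 2.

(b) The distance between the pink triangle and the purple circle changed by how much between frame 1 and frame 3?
-2.5

Distance in frame 1: 7.4. Distance in frame 3: 4.9.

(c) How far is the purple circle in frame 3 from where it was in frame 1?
8.1

The purple circle moved from (9.8, 3.6) to (1.8, 4.6), a distance of √(8.0² + 1.0²) ≈ 8.1.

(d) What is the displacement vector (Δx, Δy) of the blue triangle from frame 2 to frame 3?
(0.9, 3.1)

The blue triangle was at (1.7, 5.3) in frame 2 and (2.6, 8.4) in frame 3.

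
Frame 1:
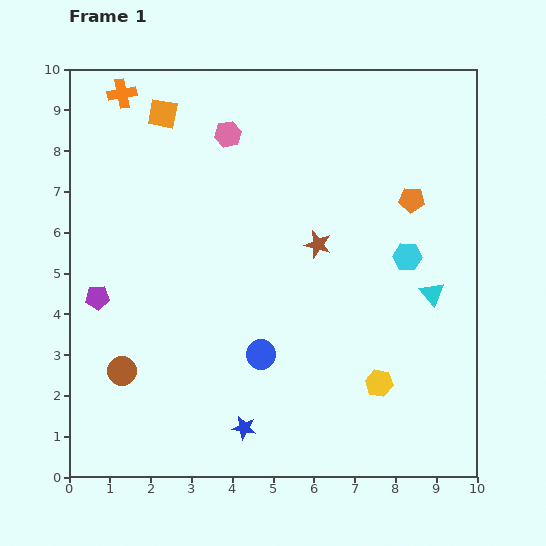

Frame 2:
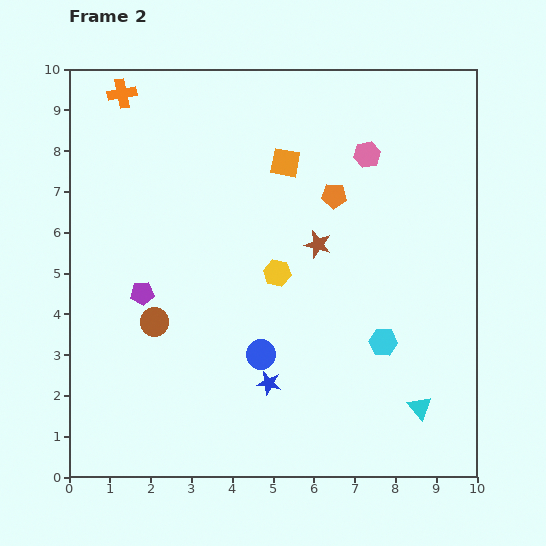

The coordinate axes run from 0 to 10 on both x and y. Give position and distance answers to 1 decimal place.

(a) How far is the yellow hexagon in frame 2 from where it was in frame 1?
3.7

The yellow hexagon moved from (7.6, 2.3) to (5.1, 5.0), a distance of √(2.5² + 2.7²) ≈ 3.7.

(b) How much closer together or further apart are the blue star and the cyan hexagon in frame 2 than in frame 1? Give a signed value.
-2.8

Distance in frame 1: 5.8. Distance in frame 2: 3.0.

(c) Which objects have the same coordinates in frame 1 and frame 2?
the brown star, the orange cross, the blue circle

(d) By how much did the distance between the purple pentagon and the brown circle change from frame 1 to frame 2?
-1.1

Distance in frame 1: 1.9. Distance in frame 2: 0.8.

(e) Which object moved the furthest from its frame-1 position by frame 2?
the yellow hexagon

(moved 3.7; next 3.4)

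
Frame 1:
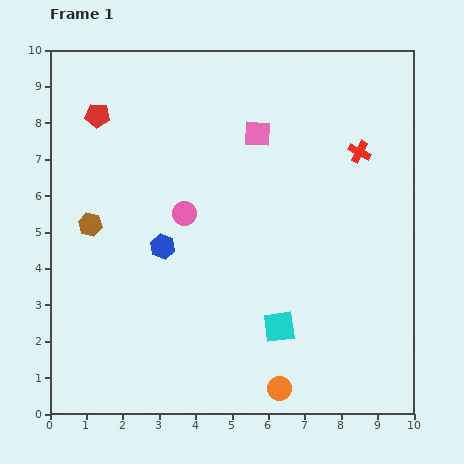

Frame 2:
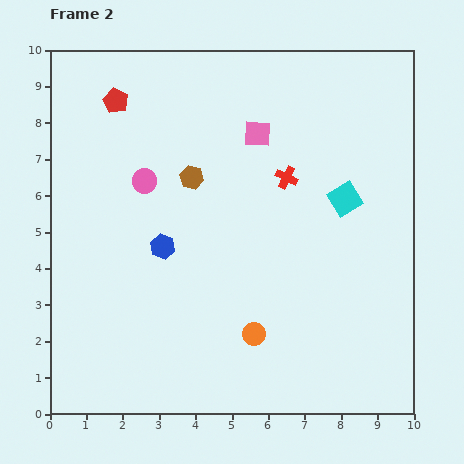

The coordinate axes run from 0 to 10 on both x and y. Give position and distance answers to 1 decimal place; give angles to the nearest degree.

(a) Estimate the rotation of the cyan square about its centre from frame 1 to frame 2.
23° counter-clockwise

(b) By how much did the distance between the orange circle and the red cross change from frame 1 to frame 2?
-2.5

Distance in frame 1: 6.9. Distance in frame 2: 4.4.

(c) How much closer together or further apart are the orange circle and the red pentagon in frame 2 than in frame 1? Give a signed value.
-1.6

Distance in frame 1: 9.0. Distance in frame 2: 7.4.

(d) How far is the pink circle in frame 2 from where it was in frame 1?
1.4

The pink circle moved from (3.7, 5.5) to (2.6, 6.4), a distance of √(1.1² + 0.9²) ≈ 1.4.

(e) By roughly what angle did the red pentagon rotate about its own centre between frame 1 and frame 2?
21° clockwise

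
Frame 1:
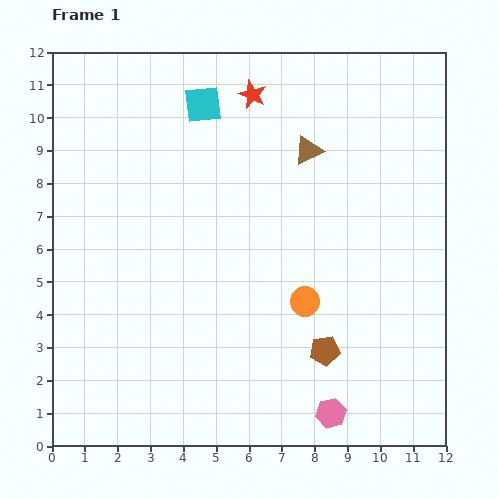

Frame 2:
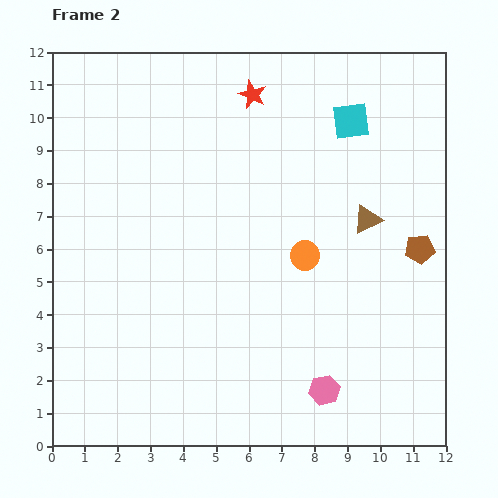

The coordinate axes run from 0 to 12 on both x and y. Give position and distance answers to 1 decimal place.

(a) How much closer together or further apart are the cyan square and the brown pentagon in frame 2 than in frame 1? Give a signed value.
-4.0

Distance in frame 1: 8.4. Distance in frame 2: 4.4.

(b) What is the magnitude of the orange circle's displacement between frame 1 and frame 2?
1.4

The orange circle moved from (7.7, 4.4) to (7.7, 5.8), a distance of √(0.0² + 1.4²) ≈ 1.4.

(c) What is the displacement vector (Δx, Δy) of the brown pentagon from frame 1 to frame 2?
(2.9, 3.1)

The brown pentagon was at (8.3, 2.9) in frame 1 and (11.2, 6.0) in frame 2.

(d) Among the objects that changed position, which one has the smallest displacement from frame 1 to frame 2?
the pink hexagon

(moved 0.7)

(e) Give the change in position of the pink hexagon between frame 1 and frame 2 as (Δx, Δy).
(-0.2, 0.7)

The pink hexagon was at (8.5, 1.0) in frame 1 and (8.3, 1.7) in frame 2.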